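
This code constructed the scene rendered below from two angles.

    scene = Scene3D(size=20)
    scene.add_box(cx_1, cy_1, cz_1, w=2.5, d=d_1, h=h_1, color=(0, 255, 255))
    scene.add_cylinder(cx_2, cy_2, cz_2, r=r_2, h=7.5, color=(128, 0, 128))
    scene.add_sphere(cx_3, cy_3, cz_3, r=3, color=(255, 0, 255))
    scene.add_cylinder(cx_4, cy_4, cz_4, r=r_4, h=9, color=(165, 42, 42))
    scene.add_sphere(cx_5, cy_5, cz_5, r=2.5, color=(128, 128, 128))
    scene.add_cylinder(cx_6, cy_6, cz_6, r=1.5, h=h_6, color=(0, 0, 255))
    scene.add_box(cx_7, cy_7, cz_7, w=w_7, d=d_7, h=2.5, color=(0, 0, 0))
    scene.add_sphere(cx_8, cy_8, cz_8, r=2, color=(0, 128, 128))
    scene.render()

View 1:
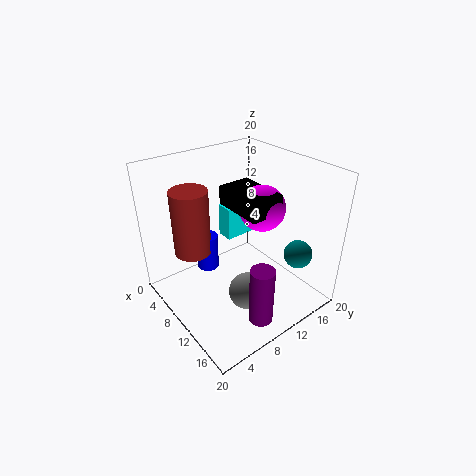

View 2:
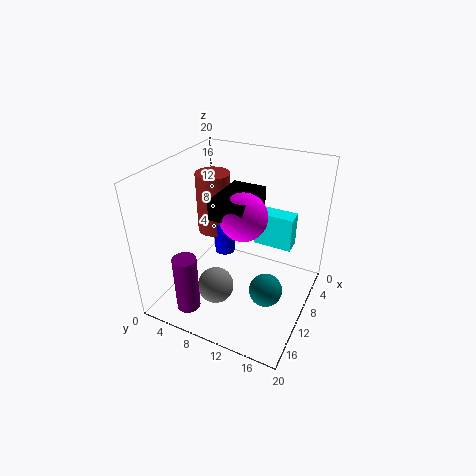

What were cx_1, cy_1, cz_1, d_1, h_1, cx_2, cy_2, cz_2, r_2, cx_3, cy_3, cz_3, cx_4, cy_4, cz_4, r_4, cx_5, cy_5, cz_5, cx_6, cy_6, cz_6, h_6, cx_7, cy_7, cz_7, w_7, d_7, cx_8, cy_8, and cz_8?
cx_1 = 4, cy_1 = 11, cz_1 = 7.5, d_1 = 5.5, h_1 = 5, cx_2 = 18.5, cy_2 = 7, cz_2 = 3.5, r_2 = 1.5, cx_3 = 12.5, cy_3 = 12, cz_3 = 15, cx_4 = 7, cy_4 = 4.5, cz_4 = 8.5, r_4 = 2.5, cx_5 = 14, cy_5 = 8.5, cz_5 = 4, cx_6 = 7.5, cy_6 = 6.5, cz_6 = 5.5, h_6 = 5, cx_7 = 8, cy_7 = 8.5, cz_7 = 15, w_7 = 7, d_7 = 4.5, cx_8 = 15.5, cy_8 = 16.5, cz_8 = 7.5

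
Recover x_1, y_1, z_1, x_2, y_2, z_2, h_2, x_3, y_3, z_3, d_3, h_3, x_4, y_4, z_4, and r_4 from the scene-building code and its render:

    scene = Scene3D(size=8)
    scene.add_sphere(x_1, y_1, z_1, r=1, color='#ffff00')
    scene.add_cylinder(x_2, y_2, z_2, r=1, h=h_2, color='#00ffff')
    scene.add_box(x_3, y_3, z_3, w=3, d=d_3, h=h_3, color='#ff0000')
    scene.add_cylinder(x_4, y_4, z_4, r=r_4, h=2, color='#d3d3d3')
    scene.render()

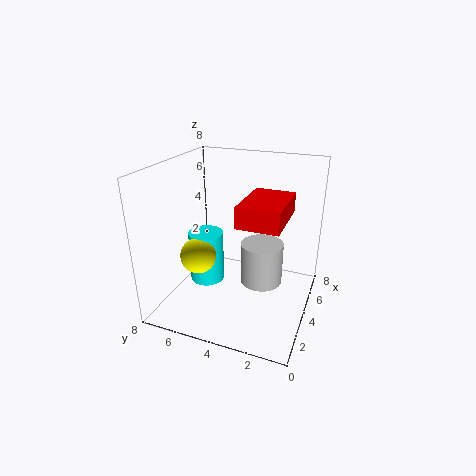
x_1 = 3, y_1 = 6, z_1 = 3, x_2 = 4, y_2 = 6, z_2 = 1, h_2 = 3, x_3 = 1, y_3 = 1, z_3 = 6, d_3 = 2, h_3 = 1, x_4 = 2, y_4 = 2, z_4 = 3, r_4 = 1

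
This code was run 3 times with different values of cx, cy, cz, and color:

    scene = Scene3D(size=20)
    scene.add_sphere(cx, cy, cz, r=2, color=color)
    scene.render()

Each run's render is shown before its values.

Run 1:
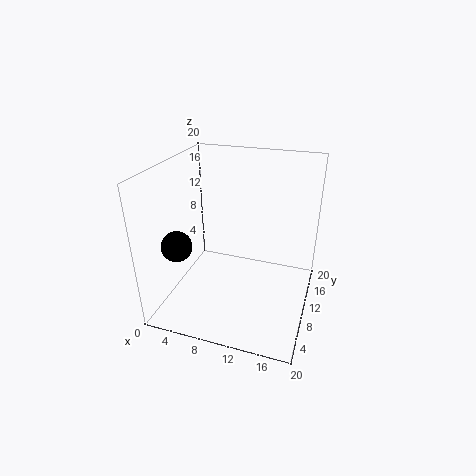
cx = 3.5; cy = 4.5; cz = 10.5; color = 'black'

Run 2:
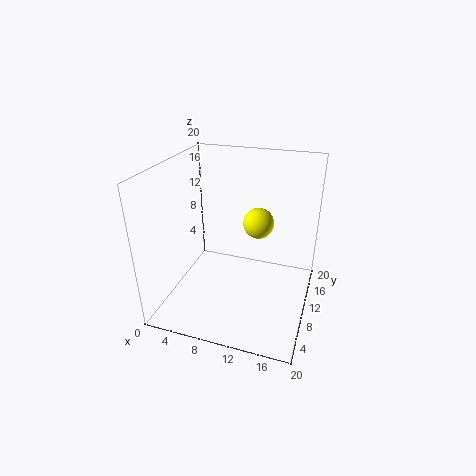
cx = 13; cy = 9.5; cz = 13; color = 'yellow'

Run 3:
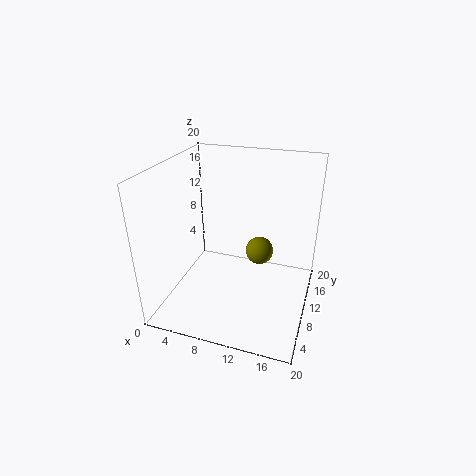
cx = 12.5; cy = 12.5; cz = 7; color = 'olive'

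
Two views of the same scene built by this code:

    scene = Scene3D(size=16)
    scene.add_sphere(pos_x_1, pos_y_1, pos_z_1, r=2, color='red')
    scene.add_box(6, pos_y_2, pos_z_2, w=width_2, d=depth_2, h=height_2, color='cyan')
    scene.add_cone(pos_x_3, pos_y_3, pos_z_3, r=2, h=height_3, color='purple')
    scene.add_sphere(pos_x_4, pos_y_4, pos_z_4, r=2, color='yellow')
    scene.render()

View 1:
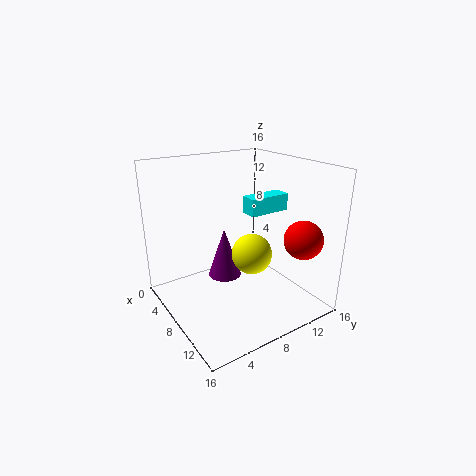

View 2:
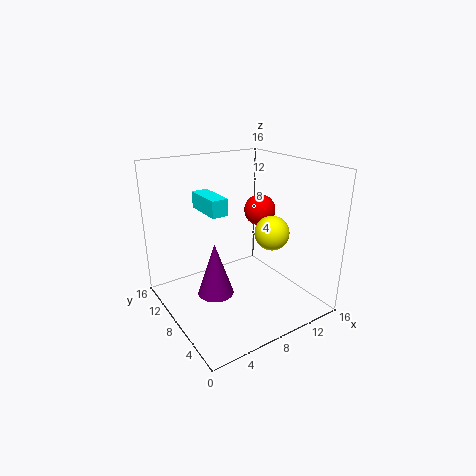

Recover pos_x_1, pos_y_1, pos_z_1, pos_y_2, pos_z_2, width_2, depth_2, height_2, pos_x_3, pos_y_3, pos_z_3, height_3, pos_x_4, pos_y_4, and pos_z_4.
pos_x_1 = 14, pos_y_1 = 12, pos_z_1 = 9, pos_y_2 = 10, pos_z_2 = 10, width_2 = 2, depth_2 = 5, height_2 = 2, pos_x_3 = 5, pos_y_3 = 8, pos_z_3 = 2, height_3 = 6, pos_x_4 = 12, pos_y_4 = 7, pos_z_4 = 8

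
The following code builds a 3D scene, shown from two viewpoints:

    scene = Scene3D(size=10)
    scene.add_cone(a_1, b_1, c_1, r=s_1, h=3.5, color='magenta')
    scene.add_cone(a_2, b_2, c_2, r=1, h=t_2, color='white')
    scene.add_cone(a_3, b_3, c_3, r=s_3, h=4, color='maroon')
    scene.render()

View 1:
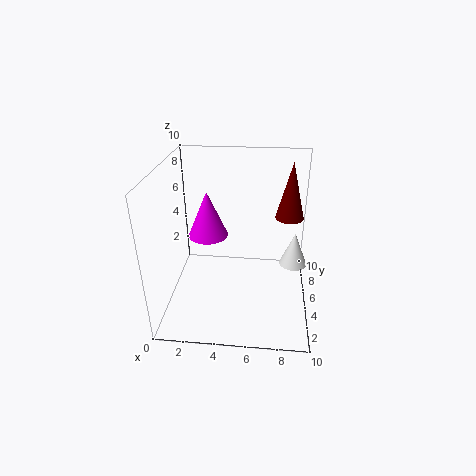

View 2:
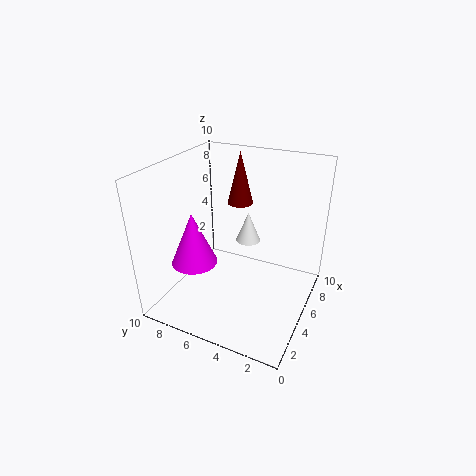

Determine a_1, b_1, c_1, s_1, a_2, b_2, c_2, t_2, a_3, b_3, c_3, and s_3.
a_1 = 2.5; b_1 = 7; c_1 = 4; s_1 = 1.5; a_2 = 9; b_2 = 6; c_2 = 2.5; t_2 = 2.5; a_3 = 8.5; b_3 = 6.5; c_3 = 6; s_3 = 1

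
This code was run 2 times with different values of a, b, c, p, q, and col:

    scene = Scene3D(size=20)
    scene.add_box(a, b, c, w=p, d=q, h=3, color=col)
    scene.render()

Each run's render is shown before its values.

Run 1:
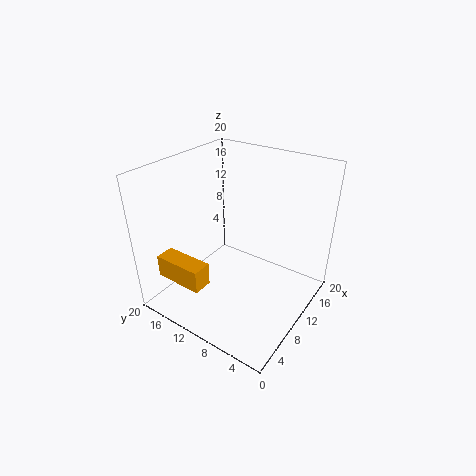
a = 1; b = 10; c = 6.5; p = 2.5; q = 6.5; col = 'orange'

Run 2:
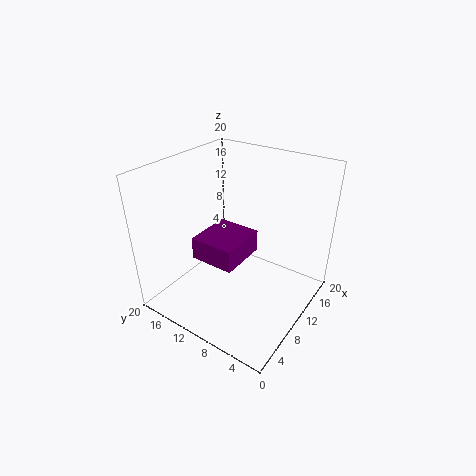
a = 4.5; b = 7.5; c = 8.5; p = 6.5; q = 6; col = 'purple'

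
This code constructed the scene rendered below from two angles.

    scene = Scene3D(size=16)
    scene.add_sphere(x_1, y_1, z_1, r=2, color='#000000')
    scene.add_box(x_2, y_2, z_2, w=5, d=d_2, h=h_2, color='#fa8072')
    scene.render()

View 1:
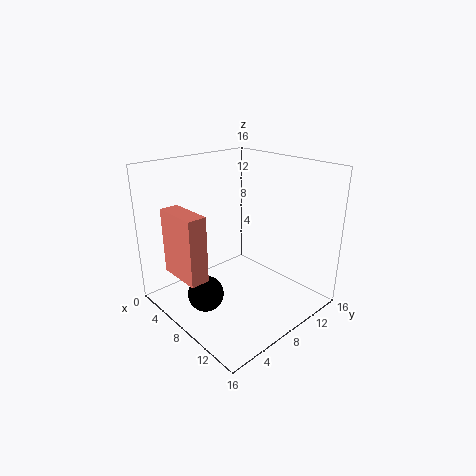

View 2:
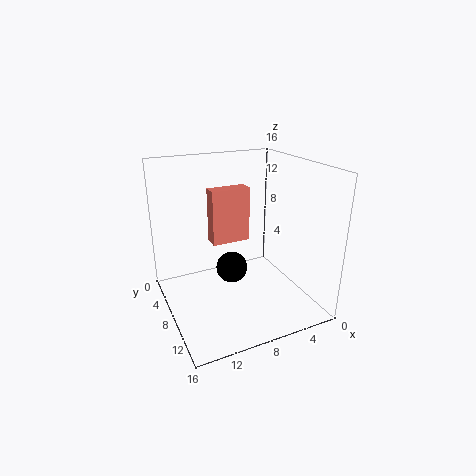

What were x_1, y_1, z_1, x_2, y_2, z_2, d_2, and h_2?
x_1 = 7; y_1 = 4; z_1 = 2; x_2 = 4; y_2 = 1; z_2 = 5; d_2 = 2; h_2 = 7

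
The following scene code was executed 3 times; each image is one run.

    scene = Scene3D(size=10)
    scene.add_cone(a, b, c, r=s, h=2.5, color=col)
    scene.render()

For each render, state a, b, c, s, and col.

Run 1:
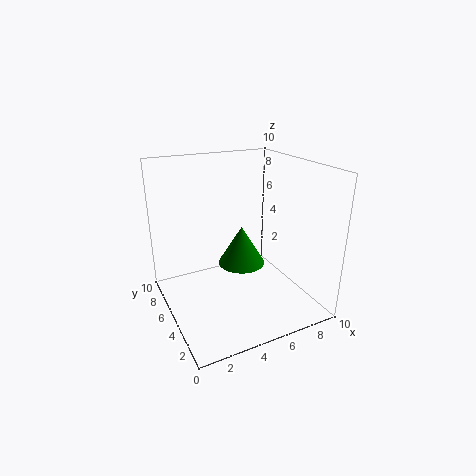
a = 4.5, b = 3.5, c = 4, s = 1.5, col = 'green'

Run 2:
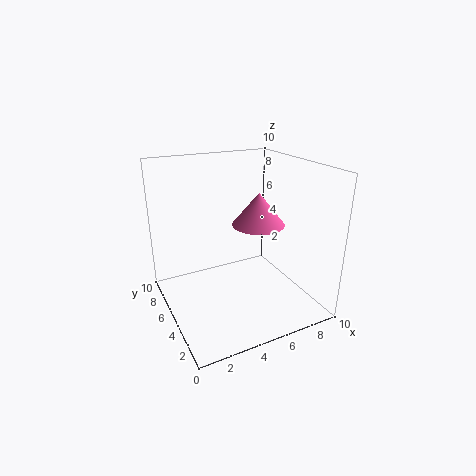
a = 7.5, b = 6.5, c = 5, s = 2, col = 'hotpink'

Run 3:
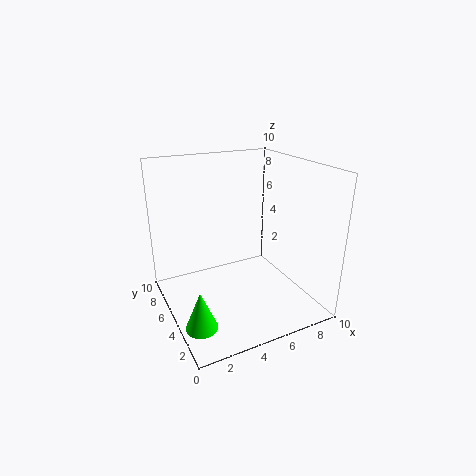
a = 1, b = 2, c = 1, s = 1, col = 'lime'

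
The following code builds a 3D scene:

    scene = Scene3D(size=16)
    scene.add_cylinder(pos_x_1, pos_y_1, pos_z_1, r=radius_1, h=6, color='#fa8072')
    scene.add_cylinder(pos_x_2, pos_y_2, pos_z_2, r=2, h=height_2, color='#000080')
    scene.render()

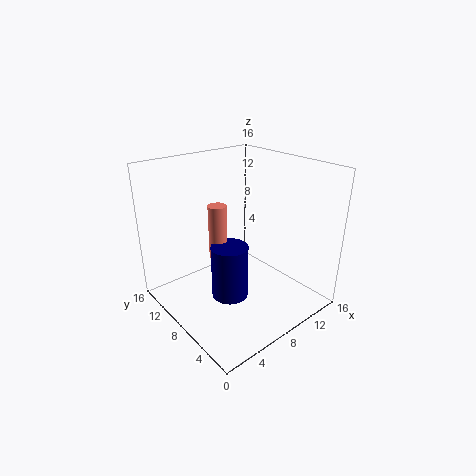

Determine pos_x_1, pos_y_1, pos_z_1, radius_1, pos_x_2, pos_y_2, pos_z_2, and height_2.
pos_x_1 = 6; pos_y_1 = 9; pos_z_1 = 6; radius_1 = 1; pos_x_2 = 6; pos_y_2 = 7; pos_z_2 = 2; height_2 = 6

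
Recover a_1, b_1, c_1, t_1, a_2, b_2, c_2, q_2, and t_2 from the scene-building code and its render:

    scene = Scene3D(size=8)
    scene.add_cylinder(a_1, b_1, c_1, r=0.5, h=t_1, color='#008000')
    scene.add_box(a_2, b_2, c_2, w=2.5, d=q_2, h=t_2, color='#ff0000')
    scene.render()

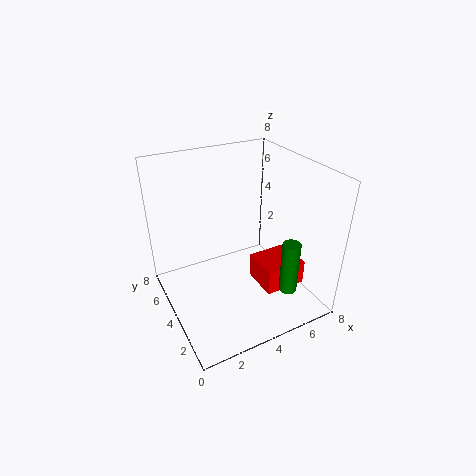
a_1 = 6
b_1 = 1.75
c_1 = 1.25
t_1 = 3
a_2 = 5.25
b_2 = 2.5
c_2 = 0.5
q_2 = 2.25
t_2 = 1.5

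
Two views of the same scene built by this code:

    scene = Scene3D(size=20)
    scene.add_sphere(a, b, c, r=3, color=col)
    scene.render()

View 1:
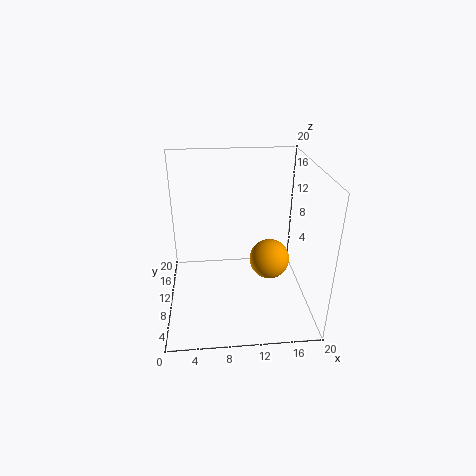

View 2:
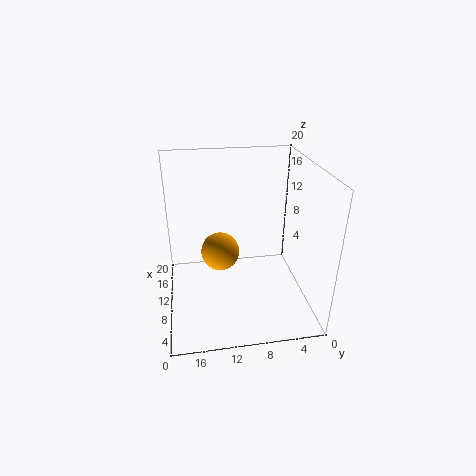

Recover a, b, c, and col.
a = 15
b = 12
c = 5
col = 'orange'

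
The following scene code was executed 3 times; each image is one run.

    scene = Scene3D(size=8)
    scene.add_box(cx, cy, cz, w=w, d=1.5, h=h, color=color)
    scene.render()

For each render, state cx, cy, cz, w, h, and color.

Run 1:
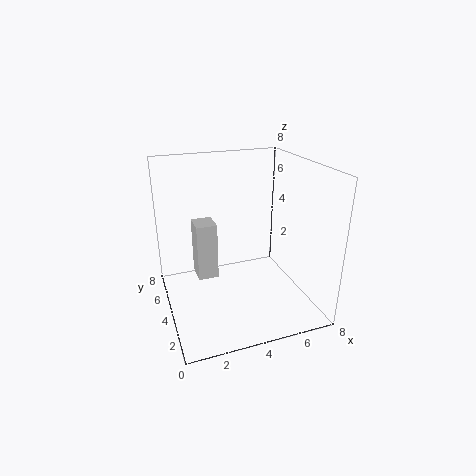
cx = 2; cy = 5.5; cz = 0.75; w = 1.25; h = 3.5; color = 'lightgray'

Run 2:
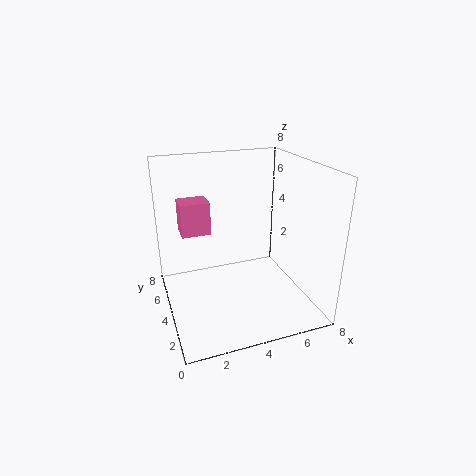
cx = 1.25; cy = 6; cz = 3.5; w = 1.75; h = 2; color = 'hotpink'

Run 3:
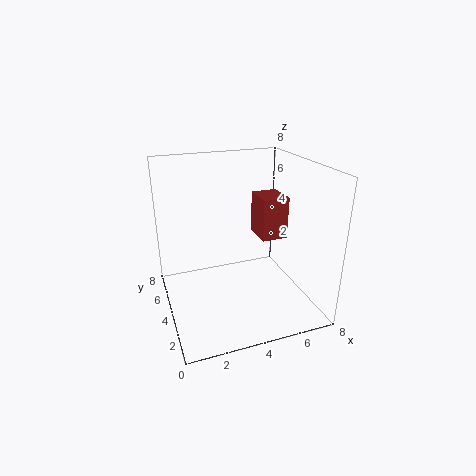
cx = 4.25; cy = 1.25; cz = 5; w = 1.25; h = 2; color = 'brown'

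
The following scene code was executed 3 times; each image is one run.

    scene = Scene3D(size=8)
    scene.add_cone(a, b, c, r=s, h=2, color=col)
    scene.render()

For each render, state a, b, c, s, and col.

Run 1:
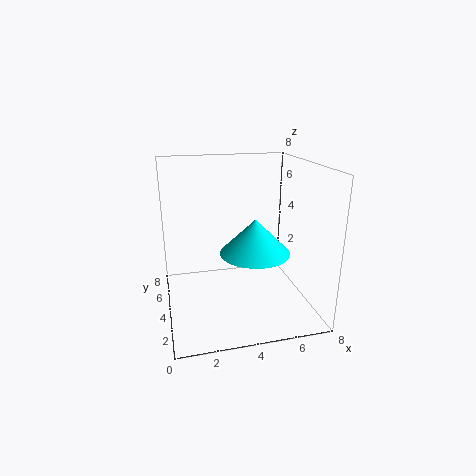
a = 5, b = 4, c = 3, s = 2, col = 'cyan'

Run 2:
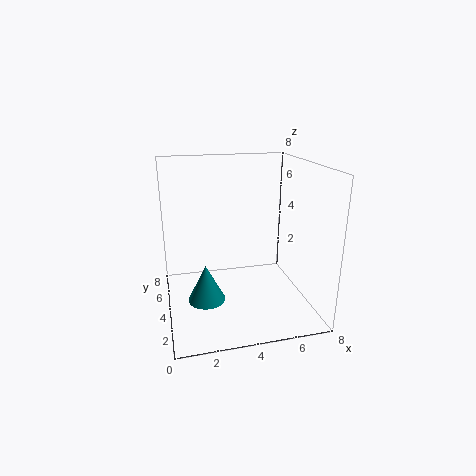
a = 2, b = 3, c = 1, s = 1, col = 'teal'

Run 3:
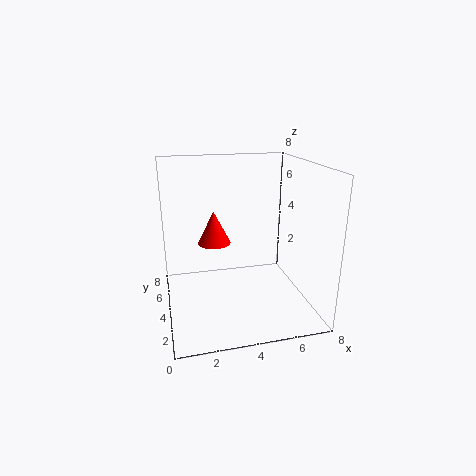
a = 3, b = 6, c = 3, s = 1, col = 'red'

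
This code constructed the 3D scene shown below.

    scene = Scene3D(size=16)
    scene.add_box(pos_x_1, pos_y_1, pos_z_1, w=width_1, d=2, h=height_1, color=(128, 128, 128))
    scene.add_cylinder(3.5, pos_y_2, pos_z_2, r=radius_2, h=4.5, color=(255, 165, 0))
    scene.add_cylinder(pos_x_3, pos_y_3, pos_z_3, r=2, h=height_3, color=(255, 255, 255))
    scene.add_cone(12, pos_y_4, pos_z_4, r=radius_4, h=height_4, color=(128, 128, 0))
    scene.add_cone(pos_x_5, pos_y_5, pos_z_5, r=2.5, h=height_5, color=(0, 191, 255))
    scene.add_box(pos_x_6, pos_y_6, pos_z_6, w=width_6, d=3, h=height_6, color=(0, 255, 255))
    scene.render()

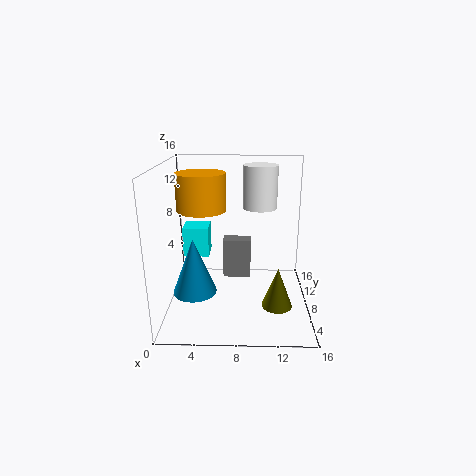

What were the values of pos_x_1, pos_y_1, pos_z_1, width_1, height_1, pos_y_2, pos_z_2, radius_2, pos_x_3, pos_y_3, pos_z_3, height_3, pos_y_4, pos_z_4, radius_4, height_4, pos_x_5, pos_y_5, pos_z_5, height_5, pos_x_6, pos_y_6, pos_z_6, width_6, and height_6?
pos_x_1 = 6, pos_y_1 = 12, pos_z_1 = 1, width_1 = 3.5, height_1 = 5, pos_y_2 = 12, pos_z_2 = 10, radius_2 = 3, pos_x_3 = 10.5, pos_y_3 = 11.5, pos_z_3 = 10.5, height_3 = 5, pos_y_4 = 2.5, pos_z_4 = 3, radius_4 = 1.5, height_4 = 4, pos_x_5 = 3, pos_y_5 = 7.5, pos_z_5 = 1.5, height_5 = 6.5, pos_x_6 = 1.5, pos_y_6 = 9.5, pos_z_6 = 5, width_6 = 3, height_6 = 3.5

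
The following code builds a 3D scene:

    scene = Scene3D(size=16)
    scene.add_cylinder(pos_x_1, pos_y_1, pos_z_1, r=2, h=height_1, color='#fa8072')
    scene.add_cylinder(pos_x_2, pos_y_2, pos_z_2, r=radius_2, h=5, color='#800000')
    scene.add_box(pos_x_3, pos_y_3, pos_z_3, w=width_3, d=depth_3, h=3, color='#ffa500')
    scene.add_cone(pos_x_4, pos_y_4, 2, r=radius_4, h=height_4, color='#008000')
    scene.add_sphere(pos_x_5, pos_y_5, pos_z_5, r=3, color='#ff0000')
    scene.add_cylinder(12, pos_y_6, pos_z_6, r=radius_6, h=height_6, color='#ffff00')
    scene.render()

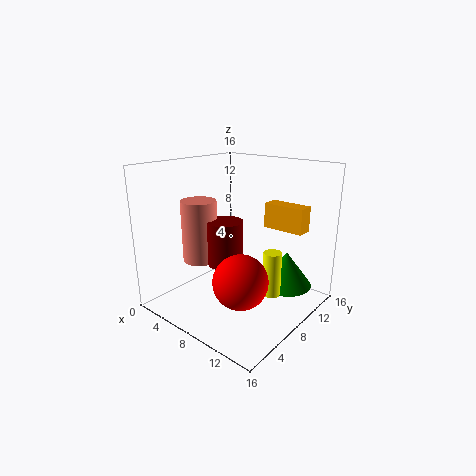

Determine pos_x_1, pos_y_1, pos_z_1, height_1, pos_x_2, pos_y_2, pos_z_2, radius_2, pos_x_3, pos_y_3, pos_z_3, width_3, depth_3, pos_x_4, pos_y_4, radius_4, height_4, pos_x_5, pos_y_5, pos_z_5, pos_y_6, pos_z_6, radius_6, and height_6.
pos_x_1 = 4
pos_y_1 = 6
pos_z_1 = 5
height_1 = 7
pos_x_2 = 7
pos_y_2 = 7
pos_z_2 = 5
radius_2 = 2
pos_x_3 = 8
pos_y_3 = 13
pos_z_3 = 8
width_3 = 5
depth_3 = 2
pos_x_4 = 12
pos_y_4 = 12
radius_4 = 3
height_4 = 4
pos_x_5 = 10
pos_y_5 = 6
pos_z_5 = 4
pos_y_6 = 9
pos_z_6 = 2
radius_6 = 1
height_6 = 5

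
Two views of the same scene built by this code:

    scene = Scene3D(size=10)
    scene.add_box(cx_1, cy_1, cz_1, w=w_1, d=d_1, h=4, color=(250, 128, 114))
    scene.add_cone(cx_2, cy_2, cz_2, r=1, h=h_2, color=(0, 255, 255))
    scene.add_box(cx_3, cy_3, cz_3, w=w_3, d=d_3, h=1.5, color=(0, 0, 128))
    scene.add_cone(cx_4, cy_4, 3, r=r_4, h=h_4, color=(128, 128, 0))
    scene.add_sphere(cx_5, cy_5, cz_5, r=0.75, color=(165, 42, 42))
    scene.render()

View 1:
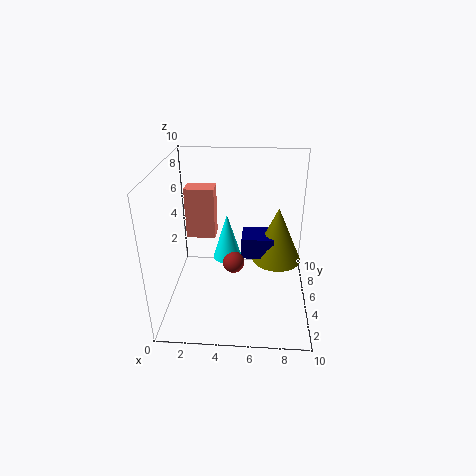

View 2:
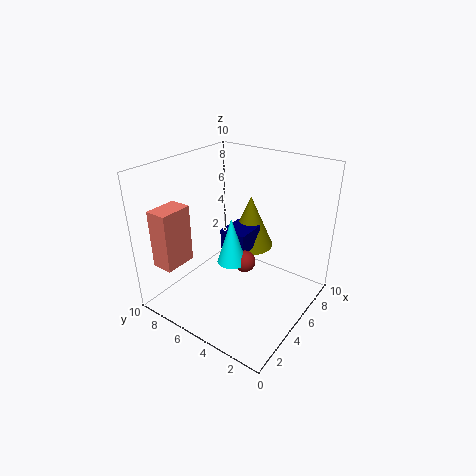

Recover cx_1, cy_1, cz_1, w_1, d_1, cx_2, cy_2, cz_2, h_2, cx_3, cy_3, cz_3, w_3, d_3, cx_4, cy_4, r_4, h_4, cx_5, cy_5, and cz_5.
cx_1 = 0.75
cy_1 = 7.5
cz_1 = 3.5
w_1 = 2.25
d_1 = 1.5
cx_2 = 4.25
cy_2 = 5
cz_2 = 3.5
h_2 = 3.25
cx_3 = 5.25
cy_3 = 4.75
cz_3 = 3.5
w_3 = 2.25
d_3 = 2
cx_4 = 7.75
cy_4 = 5.75
r_4 = 1.75
h_4 = 4
cx_5 = 4.75
cy_5 = 4.25
cz_5 = 3.5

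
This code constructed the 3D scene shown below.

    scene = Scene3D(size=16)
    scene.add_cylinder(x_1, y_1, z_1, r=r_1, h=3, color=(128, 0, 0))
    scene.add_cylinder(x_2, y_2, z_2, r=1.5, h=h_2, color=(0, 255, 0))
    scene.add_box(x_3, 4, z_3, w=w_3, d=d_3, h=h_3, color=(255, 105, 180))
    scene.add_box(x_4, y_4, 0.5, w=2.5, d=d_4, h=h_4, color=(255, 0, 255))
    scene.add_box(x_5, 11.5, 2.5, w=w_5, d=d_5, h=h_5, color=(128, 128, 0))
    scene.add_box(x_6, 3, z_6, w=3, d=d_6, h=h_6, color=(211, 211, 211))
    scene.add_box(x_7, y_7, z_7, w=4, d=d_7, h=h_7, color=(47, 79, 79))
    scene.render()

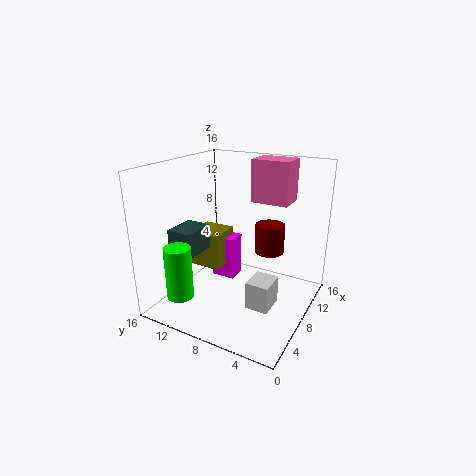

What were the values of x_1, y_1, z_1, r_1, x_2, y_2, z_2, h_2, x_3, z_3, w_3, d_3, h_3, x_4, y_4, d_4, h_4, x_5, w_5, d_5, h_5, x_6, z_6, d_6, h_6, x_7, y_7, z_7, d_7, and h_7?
x_1 = 7.5; y_1 = 4; z_1 = 7.5; r_1 = 1.5; x_2 = 3.5; y_2 = 13; z_2 = 1.5; h_2 = 6; x_3 = 12; z_3 = 11; w_3 = 3.5; d_3 = 4.5; h_3 = 5; x_4 = 11; y_4 = 10.5; d_4 = 3; h_4 = 5.5; x_5 = 9; w_5 = 4; d_5 = 4; h_5 = 4.5; x_6 = 5; z_6 = 1.5; d_6 = 2.5; h_6 = 3; x_7 = 5; y_7 = 12.5; z_7 = 5.5; d_7 = 3; h_7 = 3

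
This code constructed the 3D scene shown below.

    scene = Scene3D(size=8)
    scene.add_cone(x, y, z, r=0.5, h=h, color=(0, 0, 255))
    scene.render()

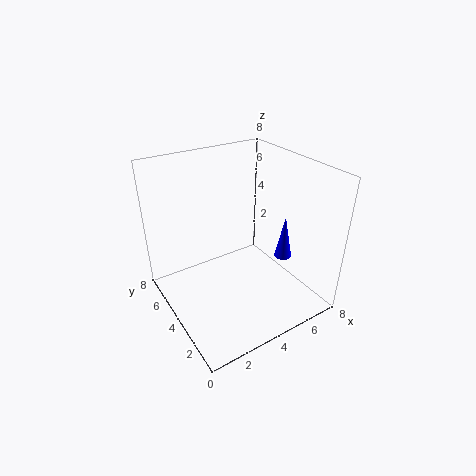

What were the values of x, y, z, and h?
x = 6.5
y = 3
z = 2.5
h = 2.5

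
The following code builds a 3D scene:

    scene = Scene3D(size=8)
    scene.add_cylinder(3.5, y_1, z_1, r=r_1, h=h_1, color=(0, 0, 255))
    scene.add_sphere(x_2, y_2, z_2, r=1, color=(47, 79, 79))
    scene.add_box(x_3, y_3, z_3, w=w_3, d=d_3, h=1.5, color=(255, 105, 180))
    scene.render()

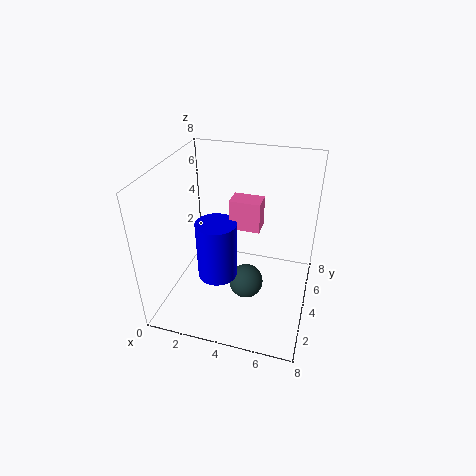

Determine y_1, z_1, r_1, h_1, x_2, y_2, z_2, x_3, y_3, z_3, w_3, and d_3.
y_1 = 2
z_1 = 3
r_1 = 1
h_1 = 3
x_2 = 4.5
y_2 = 4
z_2 = 1
x_3 = 4
y_3 = 2.5
z_3 = 5.5
w_3 = 1.5
d_3 = 1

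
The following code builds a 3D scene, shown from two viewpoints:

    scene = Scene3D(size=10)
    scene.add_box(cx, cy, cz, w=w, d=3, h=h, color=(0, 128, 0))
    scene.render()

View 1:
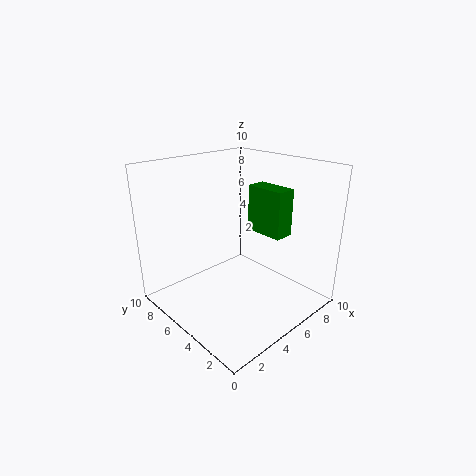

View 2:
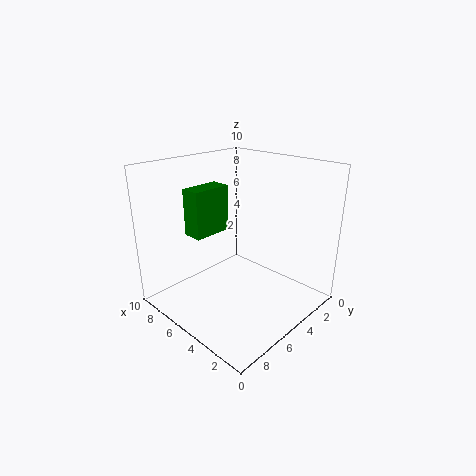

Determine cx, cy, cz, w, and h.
cx = 7.5
cy = 3.5
cz = 4.5
w = 1.5
h = 3.5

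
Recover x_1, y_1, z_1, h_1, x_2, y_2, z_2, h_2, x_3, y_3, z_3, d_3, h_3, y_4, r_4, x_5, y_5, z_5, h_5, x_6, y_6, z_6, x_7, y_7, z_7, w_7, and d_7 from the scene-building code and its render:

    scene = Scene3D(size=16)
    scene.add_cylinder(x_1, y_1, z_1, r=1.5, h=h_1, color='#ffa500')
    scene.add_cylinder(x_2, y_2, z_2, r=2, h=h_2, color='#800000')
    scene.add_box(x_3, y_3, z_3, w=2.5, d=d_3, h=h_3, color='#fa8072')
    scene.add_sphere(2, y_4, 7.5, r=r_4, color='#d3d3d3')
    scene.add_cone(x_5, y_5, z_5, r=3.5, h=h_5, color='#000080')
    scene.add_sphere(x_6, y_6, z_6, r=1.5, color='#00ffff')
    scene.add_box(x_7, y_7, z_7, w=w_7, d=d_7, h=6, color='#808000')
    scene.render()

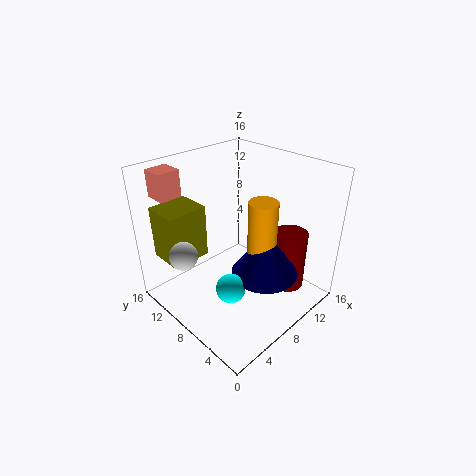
x_1 = 8
y_1 = 4.5
z_1 = 6.5
h_1 = 7
x_2 = 13
y_2 = 4.5
z_2 = 1
h_2 = 7
x_3 = 2
y_3 = 13
z_3 = 12.5
d_3 = 2.5
h_3 = 3
y_4 = 10
r_4 = 1.5
x_5 = 8
y_5 = 4
z_5 = 5.5
h_5 = 5
x_6 = 4
y_6 = 5
z_6 = 5
x_7 = 1.5
y_7 = 11
z_7 = 5.5
w_7 = 4.5
d_7 = 4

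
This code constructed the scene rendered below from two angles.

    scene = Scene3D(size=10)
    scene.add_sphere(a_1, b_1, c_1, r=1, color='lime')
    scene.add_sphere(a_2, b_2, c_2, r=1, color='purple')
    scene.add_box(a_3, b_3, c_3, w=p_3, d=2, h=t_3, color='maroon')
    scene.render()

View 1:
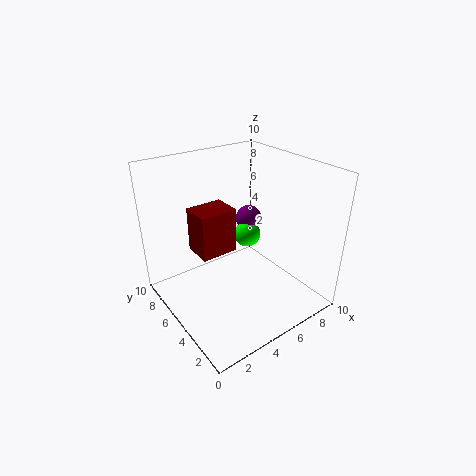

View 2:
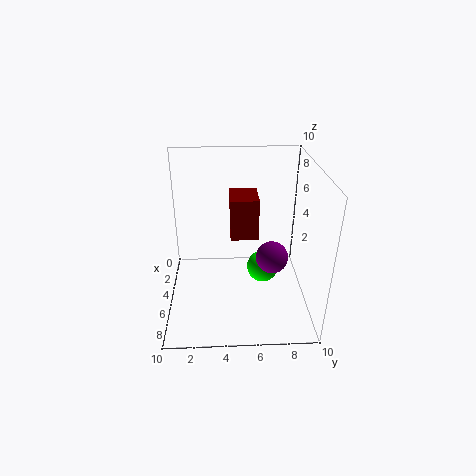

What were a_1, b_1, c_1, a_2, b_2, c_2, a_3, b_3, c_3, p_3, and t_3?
a_1 = 7
b_1 = 6.5
c_1 = 4
a_2 = 7.5
b_2 = 7
c_2 = 5
a_3 = 2
b_3 = 4.5
c_3 = 4.5
p_3 = 2.5
t_3 = 3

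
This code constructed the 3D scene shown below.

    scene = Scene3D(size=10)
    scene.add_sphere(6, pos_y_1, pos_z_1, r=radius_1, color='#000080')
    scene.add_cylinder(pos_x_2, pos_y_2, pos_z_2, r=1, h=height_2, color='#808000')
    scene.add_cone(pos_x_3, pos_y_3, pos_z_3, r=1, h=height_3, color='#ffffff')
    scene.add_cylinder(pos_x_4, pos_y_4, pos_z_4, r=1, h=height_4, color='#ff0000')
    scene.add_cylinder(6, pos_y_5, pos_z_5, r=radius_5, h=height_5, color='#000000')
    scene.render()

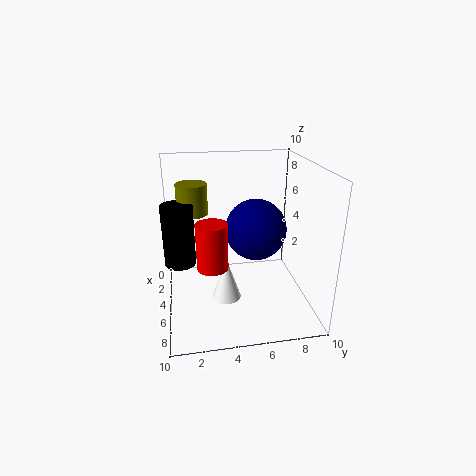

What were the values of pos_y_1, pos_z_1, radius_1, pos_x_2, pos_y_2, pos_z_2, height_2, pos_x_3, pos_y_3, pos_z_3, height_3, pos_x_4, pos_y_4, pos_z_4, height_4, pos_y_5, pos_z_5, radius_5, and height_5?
pos_y_1 = 6, pos_z_1 = 6, radius_1 = 2, pos_x_2 = 5, pos_y_2 = 2, pos_z_2 = 7, height_2 = 2, pos_x_3 = 6, pos_y_3 = 4, pos_z_3 = 1, height_3 = 3, pos_x_4 = 7, pos_y_4 = 3, pos_z_4 = 4, height_4 = 3, pos_y_5 = 1, pos_z_5 = 4, radius_5 = 1, height_5 = 4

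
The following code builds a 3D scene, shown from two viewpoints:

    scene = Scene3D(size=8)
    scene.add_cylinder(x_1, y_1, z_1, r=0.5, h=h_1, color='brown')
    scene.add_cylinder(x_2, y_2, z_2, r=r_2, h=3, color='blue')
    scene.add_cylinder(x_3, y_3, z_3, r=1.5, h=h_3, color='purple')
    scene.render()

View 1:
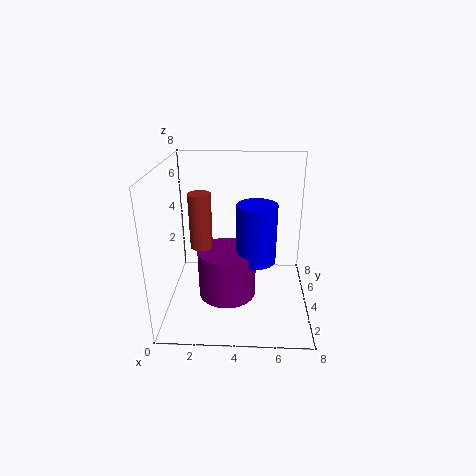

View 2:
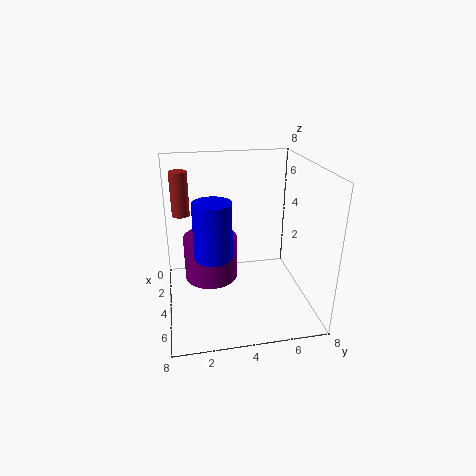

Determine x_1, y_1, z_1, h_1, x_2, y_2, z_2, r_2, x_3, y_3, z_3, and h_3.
x_1 = 2.5, y_1 = 1, z_1 = 5, h_1 = 2.5, x_2 = 5, y_2 = 2.5, z_2 = 3.5, r_2 = 1, x_3 = 3.5, y_3 = 2.5, z_3 = 1.5, h_3 = 2.5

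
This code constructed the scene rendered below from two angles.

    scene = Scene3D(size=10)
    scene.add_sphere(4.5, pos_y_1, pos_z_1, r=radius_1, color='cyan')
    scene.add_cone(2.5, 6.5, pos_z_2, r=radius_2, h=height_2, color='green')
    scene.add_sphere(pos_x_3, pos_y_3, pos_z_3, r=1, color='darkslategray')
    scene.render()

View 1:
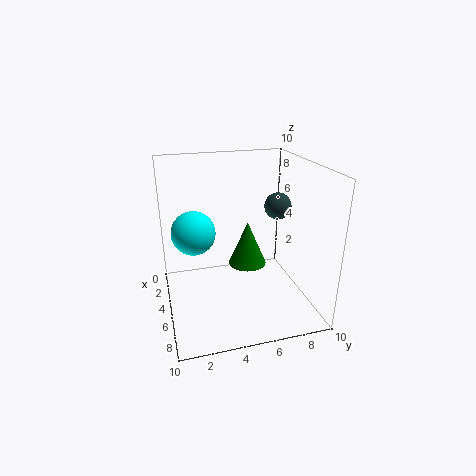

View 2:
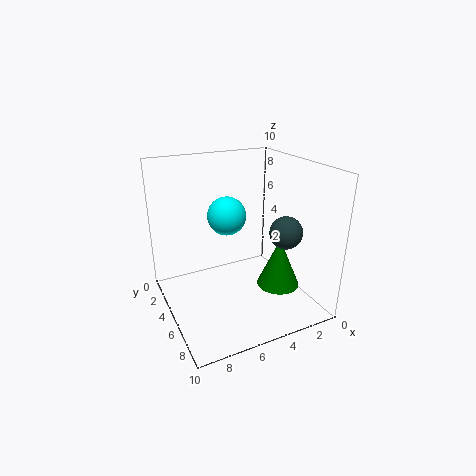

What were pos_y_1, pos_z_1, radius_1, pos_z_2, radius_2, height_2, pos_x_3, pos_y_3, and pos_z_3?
pos_y_1 = 2; pos_z_1 = 5.5; radius_1 = 1.5; pos_z_2 = 1.5; radius_2 = 1.5; height_2 = 3.5; pos_x_3 = 3.5; pos_y_3 = 8.5; pos_z_3 = 6.5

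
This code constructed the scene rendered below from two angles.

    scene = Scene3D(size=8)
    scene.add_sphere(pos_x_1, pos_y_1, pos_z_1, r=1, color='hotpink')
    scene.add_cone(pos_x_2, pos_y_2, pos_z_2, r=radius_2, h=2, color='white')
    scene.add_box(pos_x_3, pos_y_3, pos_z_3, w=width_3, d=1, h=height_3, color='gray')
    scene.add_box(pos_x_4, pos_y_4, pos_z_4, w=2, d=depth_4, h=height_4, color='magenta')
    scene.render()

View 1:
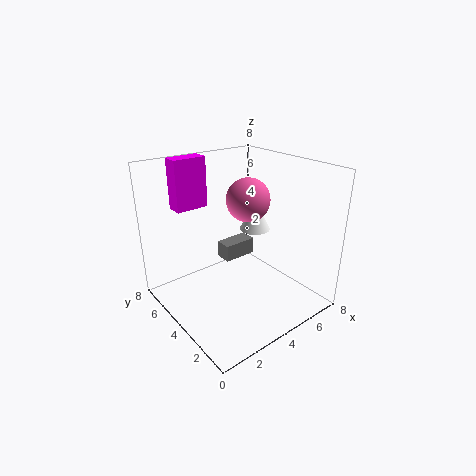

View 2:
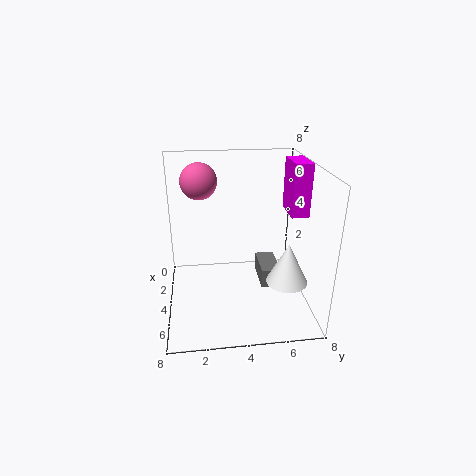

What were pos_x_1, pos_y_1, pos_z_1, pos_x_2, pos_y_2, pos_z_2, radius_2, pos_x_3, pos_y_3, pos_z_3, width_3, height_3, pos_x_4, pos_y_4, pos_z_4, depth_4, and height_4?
pos_x_1 = 3
pos_y_1 = 2
pos_z_1 = 7
pos_x_2 = 7
pos_y_2 = 6
pos_z_2 = 3
radius_2 = 1
pos_x_3 = 4
pos_y_3 = 5
pos_z_3 = 2
width_3 = 2
height_3 = 1
pos_x_4 = 2
pos_y_4 = 7
pos_z_4 = 5
depth_4 = 1
height_4 = 3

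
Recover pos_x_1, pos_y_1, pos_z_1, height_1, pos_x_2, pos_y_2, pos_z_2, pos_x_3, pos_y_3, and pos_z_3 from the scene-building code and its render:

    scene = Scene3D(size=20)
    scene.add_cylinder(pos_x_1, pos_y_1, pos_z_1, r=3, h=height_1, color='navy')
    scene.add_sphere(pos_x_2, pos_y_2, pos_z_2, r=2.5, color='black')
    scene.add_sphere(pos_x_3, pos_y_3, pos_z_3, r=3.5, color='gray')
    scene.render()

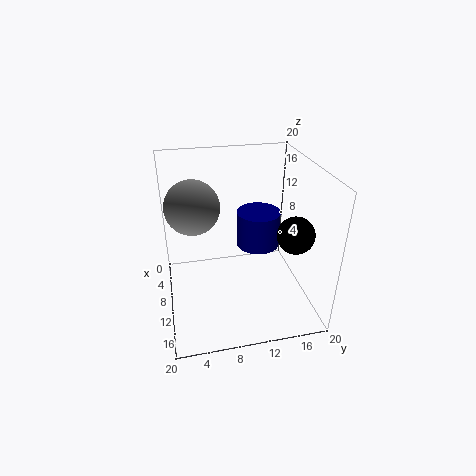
pos_x_1 = 9.5
pos_y_1 = 13
pos_z_1 = 8.5
height_1 = 5
pos_x_2 = 13.5
pos_y_2 = 17
pos_z_2 = 11.5
pos_x_3 = 10.5
pos_y_3 = 4
pos_z_3 = 15.5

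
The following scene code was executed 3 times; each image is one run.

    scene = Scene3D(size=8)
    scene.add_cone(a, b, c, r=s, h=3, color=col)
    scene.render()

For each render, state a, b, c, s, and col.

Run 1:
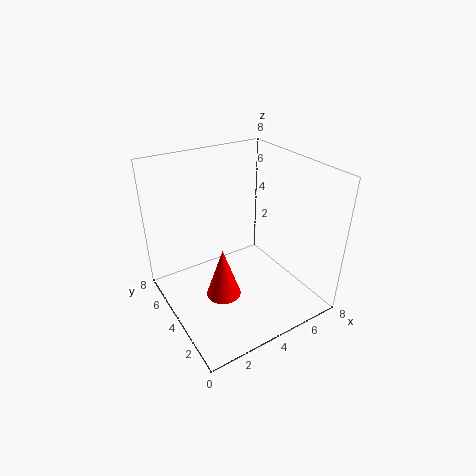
a = 3
b = 4
c = 0.5
s = 1
col = 'red'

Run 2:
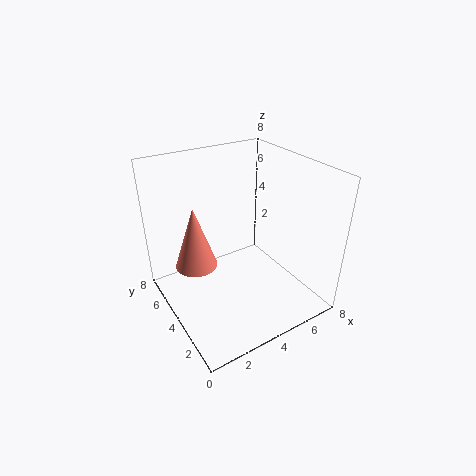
a = 1
b = 3
c = 4
s = 1
col = 'salmon'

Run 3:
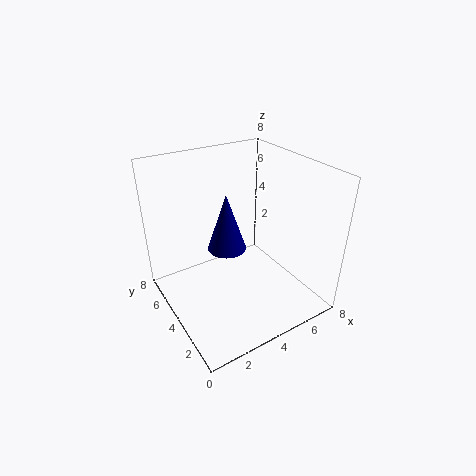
a = 3
b = 3.5
c = 4
s = 1
col = 'navy'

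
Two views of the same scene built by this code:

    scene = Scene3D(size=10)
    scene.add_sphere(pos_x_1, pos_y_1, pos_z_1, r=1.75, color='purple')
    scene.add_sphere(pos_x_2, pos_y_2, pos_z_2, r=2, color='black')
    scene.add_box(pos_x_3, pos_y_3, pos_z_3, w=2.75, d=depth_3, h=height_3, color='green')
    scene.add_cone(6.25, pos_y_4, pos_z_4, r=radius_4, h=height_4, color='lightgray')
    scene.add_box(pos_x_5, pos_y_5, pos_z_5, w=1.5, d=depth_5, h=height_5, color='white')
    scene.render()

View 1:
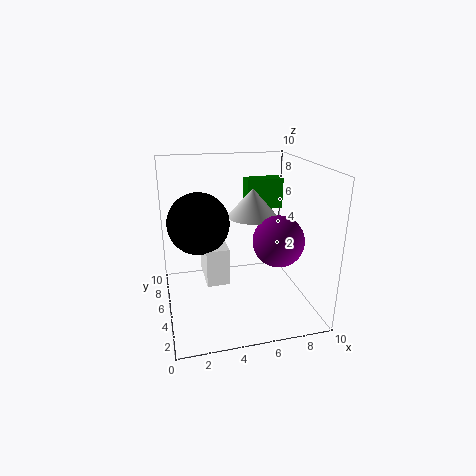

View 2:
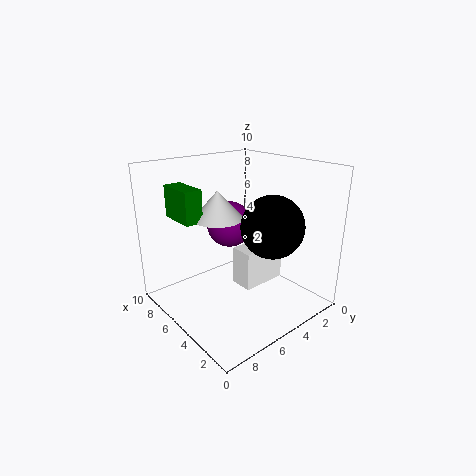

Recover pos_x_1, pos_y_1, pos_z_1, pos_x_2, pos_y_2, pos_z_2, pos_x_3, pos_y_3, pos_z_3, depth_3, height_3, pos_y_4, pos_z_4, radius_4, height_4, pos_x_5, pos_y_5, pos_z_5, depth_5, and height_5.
pos_x_1 = 7.5
pos_y_1 = 3.75
pos_z_1 = 5
pos_x_2 = 2.25
pos_y_2 = 4.5
pos_z_2 = 6.5
pos_x_3 = 6.25
pos_y_3 = 7
pos_z_3 = 6.25
depth_3 = 1.25
height_3 = 2.25
pos_y_4 = 5.75
pos_z_4 = 6.25
radius_4 = 1.75
height_4 = 2
pos_x_5 = 2.5
pos_y_5 = 3.25
pos_z_5 = 2.5
depth_5 = 3
height_5 = 2.5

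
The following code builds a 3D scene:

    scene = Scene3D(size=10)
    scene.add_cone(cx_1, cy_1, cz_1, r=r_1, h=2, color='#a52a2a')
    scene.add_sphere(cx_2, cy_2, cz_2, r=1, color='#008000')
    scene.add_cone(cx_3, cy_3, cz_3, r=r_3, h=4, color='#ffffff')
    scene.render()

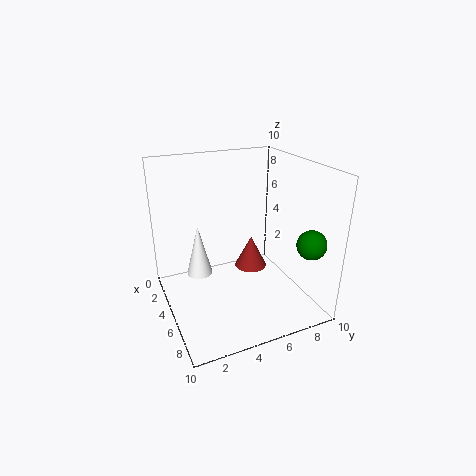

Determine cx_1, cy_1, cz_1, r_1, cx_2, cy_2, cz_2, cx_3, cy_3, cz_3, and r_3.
cx_1 = 7, cy_1 = 5, cz_1 = 4, r_1 = 1, cx_2 = 8, cy_2 = 9, cz_2 = 5, cx_3 = 2, cy_3 = 3, cz_3 = 1, r_3 = 1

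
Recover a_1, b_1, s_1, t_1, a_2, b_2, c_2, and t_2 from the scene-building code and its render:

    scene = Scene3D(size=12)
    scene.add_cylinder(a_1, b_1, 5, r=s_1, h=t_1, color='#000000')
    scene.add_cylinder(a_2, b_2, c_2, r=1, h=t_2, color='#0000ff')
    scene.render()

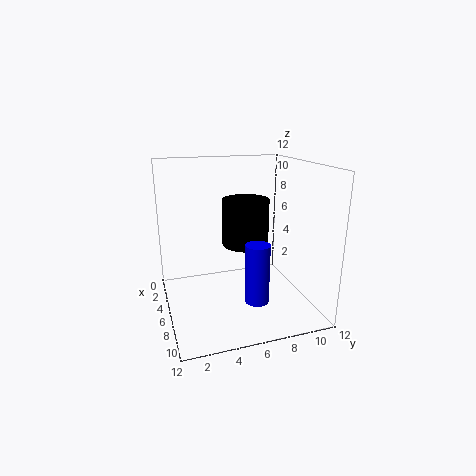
a_1 = 5, b_1 = 7, s_1 = 2, t_1 = 4, a_2 = 8, b_2 = 7, c_2 = 1, t_2 = 5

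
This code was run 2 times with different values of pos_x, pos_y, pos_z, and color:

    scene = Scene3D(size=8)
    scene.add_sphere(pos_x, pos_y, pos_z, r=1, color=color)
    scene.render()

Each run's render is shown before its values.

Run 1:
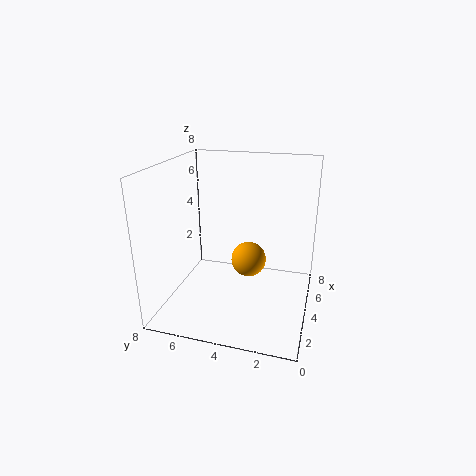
pos_x = 4.5; pos_y = 3.5; pos_z = 2.5; color = 'orange'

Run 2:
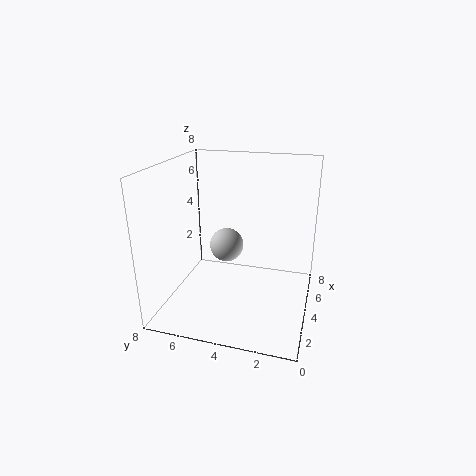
pos_x = 5; pos_y = 5; pos_z = 3; color = 'lightgray'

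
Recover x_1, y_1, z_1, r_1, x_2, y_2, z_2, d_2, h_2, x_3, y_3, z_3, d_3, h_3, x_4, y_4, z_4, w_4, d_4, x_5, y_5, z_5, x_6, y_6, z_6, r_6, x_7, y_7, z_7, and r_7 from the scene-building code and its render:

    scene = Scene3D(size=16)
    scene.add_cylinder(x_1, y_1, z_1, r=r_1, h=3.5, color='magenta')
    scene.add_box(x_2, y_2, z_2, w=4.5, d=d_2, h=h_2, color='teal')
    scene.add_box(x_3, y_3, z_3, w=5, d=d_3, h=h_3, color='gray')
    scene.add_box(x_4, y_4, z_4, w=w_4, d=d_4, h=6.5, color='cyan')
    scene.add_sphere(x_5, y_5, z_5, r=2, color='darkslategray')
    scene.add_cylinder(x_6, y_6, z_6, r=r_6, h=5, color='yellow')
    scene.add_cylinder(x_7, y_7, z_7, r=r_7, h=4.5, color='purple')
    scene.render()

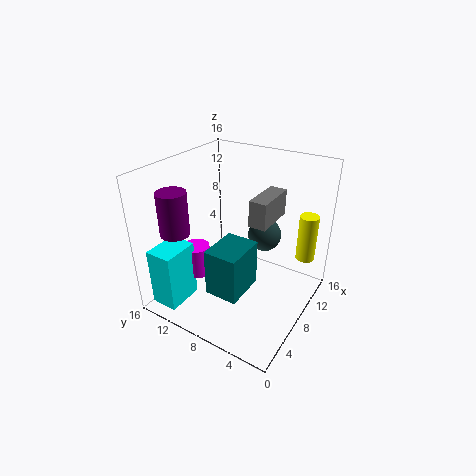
x_1 = 5.5, y_1 = 12, z_1 = 3.5, r_1 = 1.5, x_2 = 2.5, y_2 = 5, z_2 = 4, d_2 = 3.5, h_2 = 5, x_3 = 8.5, y_3 = 5, z_3 = 9.5, d_3 = 2, h_3 = 3, x_4 = 0.5, y_4 = 11.5, z_4 = 1.5, w_4 = 4, d_4 = 3, x_5 = 12.5, y_5 = 7, z_5 = 6.5, x_6 = 10.5, y_6 = 1, z_6 = 6.5, r_6 = 1, x_7 = 2.5, y_7 = 12, z_7 = 10, r_7 = 1.5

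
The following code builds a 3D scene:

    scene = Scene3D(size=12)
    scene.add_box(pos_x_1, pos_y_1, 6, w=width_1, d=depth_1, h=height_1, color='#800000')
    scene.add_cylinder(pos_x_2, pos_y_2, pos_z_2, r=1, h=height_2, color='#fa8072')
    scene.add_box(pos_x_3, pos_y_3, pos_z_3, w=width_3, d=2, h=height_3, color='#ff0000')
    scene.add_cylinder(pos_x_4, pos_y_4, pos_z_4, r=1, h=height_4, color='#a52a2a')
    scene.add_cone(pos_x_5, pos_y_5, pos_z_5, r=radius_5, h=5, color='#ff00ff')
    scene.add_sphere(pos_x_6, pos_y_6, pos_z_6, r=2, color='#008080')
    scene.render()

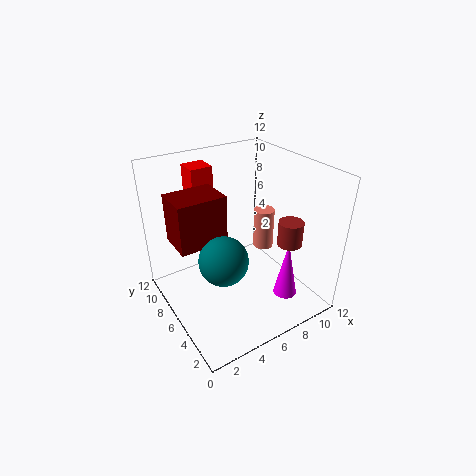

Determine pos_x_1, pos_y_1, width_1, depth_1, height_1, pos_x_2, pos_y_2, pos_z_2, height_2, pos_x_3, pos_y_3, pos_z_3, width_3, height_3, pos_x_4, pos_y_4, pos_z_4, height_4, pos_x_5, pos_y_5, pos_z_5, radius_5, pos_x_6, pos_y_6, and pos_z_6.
pos_x_1 = 1, pos_y_1 = 6, width_1 = 4, depth_1 = 3, height_1 = 4, pos_x_2 = 11, pos_y_2 = 9, pos_z_2 = 2, height_2 = 4, pos_x_3 = 4, pos_y_3 = 10, pos_z_3 = 6, width_3 = 2, height_3 = 5, pos_x_4 = 9, pos_y_4 = 3, pos_z_4 = 6, height_4 = 2, pos_x_5 = 9, pos_y_5 = 3, pos_z_5 = 1, radius_5 = 1, pos_x_6 = 4, pos_y_6 = 5, pos_z_6 = 5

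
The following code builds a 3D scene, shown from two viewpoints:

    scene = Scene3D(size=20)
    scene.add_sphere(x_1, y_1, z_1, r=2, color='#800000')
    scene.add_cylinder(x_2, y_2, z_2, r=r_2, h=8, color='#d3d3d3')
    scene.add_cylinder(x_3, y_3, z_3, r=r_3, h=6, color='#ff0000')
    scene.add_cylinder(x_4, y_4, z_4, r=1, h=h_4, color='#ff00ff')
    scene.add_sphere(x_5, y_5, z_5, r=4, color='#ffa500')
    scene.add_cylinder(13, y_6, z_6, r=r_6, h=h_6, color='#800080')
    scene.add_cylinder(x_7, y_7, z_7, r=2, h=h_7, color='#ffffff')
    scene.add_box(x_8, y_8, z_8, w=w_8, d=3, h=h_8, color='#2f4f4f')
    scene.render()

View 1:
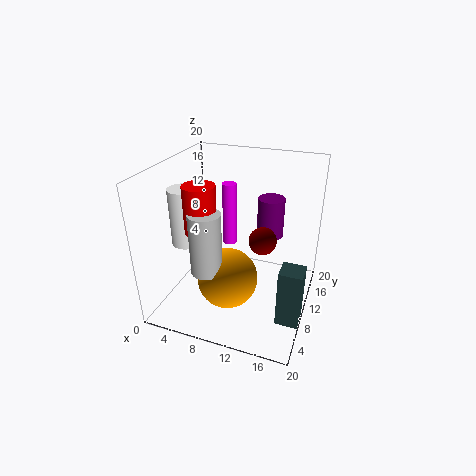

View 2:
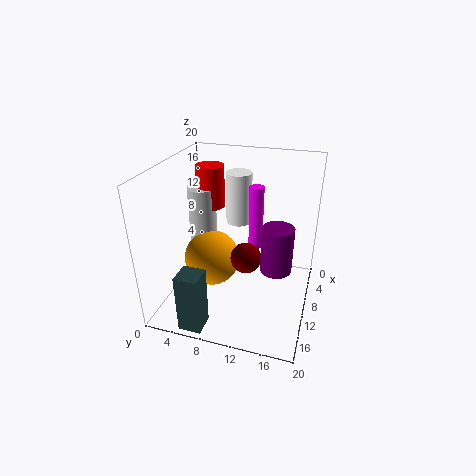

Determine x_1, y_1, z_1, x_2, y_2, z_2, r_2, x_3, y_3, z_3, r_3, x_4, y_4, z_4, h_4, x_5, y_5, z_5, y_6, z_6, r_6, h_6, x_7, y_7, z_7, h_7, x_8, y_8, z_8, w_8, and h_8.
x_1 = 13
y_1 = 12
z_1 = 9
x_2 = 8
y_2 = 4
z_2 = 8
r_2 = 2
x_3 = 7
y_3 = 5
z_3 = 13
r_3 = 2
x_4 = 8
y_4 = 12
z_4 = 8
h_4 = 9
x_5 = 10
y_5 = 6
z_5 = 6
y_6 = 16
z_6 = 8
r_6 = 2
h_6 = 6
x_7 = 3
y_7 = 8
z_7 = 9
h_7 = 8
x_8 = 17
y_8 = 5
z_8 = 1
w_8 = 3
h_8 = 8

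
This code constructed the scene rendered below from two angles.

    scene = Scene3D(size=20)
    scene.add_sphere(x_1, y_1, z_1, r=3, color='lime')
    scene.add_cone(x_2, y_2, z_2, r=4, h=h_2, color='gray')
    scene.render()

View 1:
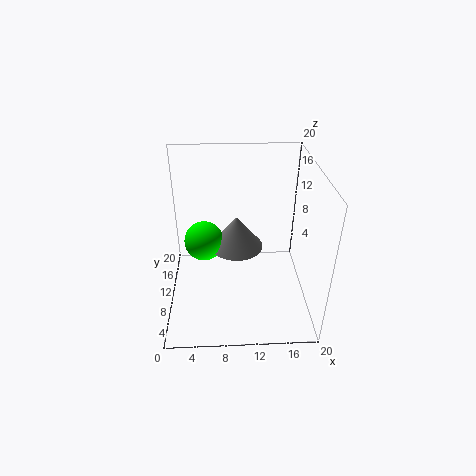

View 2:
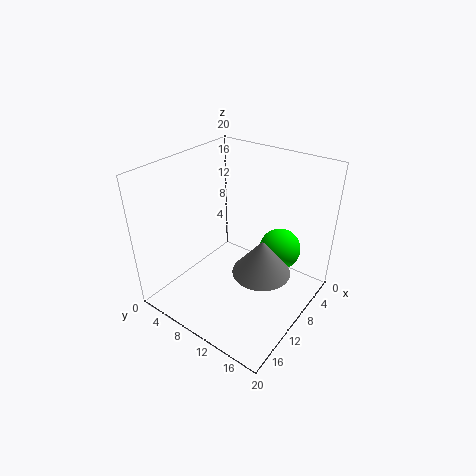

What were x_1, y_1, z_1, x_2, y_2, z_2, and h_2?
x_1 = 5, y_1 = 14, z_1 = 7, x_2 = 10, y_2 = 14, z_2 = 6, h_2 = 5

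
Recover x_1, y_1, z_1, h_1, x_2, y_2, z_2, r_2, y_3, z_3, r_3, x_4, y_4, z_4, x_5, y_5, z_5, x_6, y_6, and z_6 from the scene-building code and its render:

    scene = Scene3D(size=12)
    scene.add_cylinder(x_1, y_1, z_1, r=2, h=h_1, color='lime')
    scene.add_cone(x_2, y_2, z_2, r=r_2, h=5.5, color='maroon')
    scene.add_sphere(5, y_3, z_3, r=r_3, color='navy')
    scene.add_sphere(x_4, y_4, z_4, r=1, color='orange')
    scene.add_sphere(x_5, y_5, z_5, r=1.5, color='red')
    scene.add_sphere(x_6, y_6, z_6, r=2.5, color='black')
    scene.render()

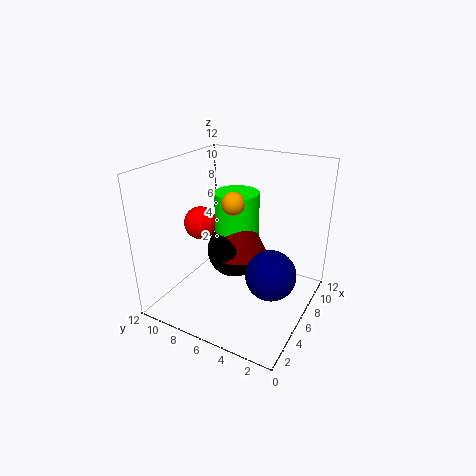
x_1 = 8.5, y_1 = 7.5, z_1 = 5, h_1 = 4, x_2 = 8, y_2 = 7, z_2 = 3.5, r_2 = 2.5, y_3 = 2.5, z_3 = 4, r_3 = 2, x_4 = 7, y_4 = 7, z_4 = 8.5, x_5 = 7, y_5 = 10.5, z_5 = 6, x_6 = 8, y_6 = 7.5, z_6 = 3.5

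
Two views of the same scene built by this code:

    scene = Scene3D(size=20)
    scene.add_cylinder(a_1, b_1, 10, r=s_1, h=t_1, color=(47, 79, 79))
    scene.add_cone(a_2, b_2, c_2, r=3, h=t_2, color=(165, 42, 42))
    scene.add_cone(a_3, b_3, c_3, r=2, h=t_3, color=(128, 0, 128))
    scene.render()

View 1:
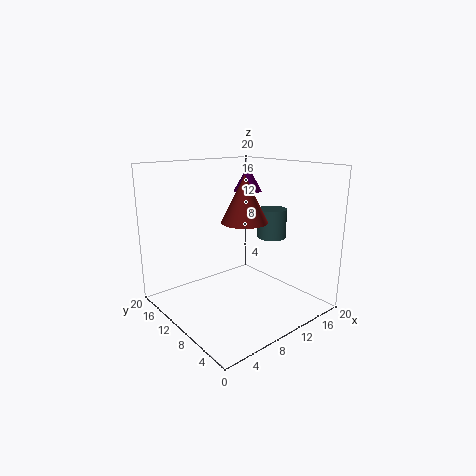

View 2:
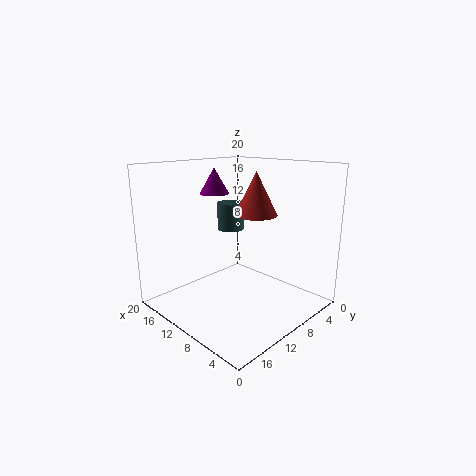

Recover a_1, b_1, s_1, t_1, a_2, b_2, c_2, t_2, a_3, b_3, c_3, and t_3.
a_1 = 14
b_1 = 7.5
s_1 = 2
t_1 = 4
a_2 = 9
b_2 = 7.5
c_2 = 13
t_2 = 6
a_3 = 13
b_3 = 11.5
c_3 = 16
t_3 = 3.5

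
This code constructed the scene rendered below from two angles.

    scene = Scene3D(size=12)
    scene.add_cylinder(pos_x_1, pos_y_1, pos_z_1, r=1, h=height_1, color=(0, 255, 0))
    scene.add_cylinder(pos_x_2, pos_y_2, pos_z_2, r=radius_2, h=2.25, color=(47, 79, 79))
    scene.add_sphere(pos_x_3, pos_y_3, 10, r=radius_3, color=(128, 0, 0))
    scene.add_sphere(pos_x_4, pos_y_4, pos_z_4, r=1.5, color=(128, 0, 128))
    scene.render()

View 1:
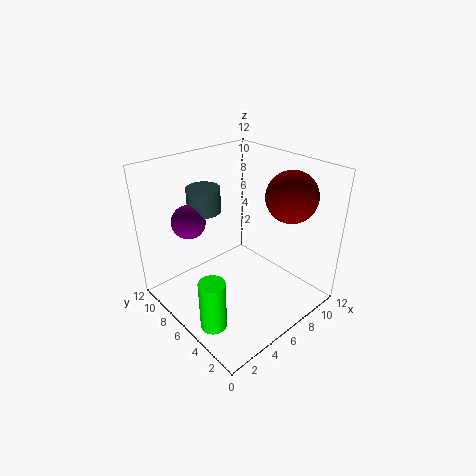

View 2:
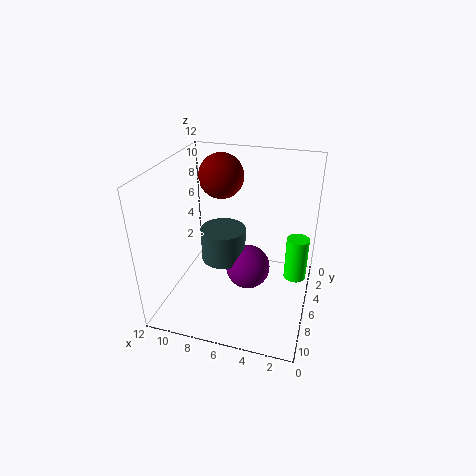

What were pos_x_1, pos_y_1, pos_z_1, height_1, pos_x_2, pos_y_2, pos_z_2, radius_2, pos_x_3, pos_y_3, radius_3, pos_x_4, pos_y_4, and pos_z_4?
pos_x_1 = 1.25; pos_y_1 = 3.5; pos_z_1 = 1.25; height_1 = 4; pos_x_2 = 5.75; pos_y_2 = 10.25; pos_z_2 = 7; radius_2 = 1.5; pos_x_3 = 8.5; pos_y_3 = 2.75; radius_3 = 2; pos_x_4 = 4; pos_y_4 = 10.25; pos_z_4 = 6.5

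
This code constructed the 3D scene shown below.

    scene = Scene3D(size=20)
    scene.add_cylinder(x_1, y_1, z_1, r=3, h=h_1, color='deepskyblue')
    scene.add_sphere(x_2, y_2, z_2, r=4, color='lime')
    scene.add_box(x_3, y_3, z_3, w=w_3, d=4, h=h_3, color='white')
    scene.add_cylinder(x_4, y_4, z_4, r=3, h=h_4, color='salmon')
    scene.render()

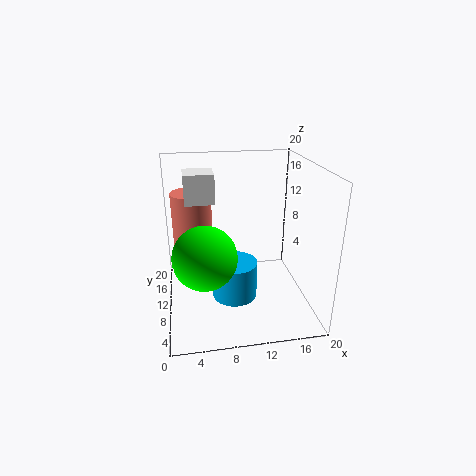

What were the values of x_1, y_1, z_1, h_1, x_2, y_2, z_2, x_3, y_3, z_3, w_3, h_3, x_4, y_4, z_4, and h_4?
x_1 = 9; y_1 = 7; z_1 = 3; h_1 = 5; x_2 = 5; y_2 = 5; z_2 = 10; x_3 = 3; y_3 = 10; z_3 = 15; w_3 = 4; h_3 = 4; x_4 = 4; y_4 = 16; z_4 = 6; h_4 = 9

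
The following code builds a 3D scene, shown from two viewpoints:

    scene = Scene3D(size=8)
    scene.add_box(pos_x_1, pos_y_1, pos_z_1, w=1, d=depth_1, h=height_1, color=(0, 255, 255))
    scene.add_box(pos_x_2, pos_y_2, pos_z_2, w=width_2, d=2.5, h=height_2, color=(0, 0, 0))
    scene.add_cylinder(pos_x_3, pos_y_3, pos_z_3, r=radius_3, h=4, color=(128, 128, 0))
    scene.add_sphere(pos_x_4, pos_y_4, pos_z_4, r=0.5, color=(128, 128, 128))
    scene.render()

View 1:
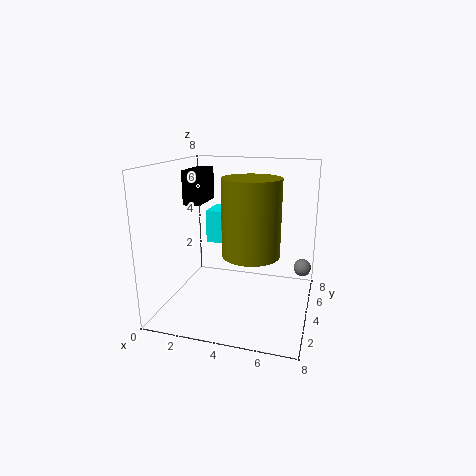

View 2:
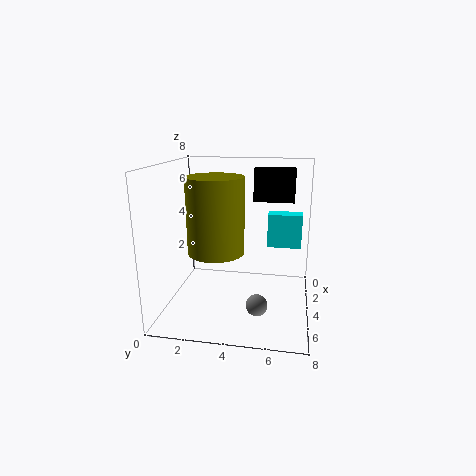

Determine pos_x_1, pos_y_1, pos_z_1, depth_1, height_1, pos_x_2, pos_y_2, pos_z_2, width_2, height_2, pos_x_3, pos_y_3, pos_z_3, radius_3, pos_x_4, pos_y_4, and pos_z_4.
pos_x_1 = 1.5; pos_y_1 = 5.5; pos_z_1 = 3; depth_1 = 2; height_1 = 2; pos_x_2 = 0.5; pos_y_2 = 4.5; pos_z_2 = 5.5; width_2 = 1; height_2 = 2; pos_x_3 = 5; pos_y_3 = 3; pos_z_3 = 3.5; radius_3 = 1.5; pos_x_4 = 7.5; pos_y_4 = 5.5; pos_z_4 = 2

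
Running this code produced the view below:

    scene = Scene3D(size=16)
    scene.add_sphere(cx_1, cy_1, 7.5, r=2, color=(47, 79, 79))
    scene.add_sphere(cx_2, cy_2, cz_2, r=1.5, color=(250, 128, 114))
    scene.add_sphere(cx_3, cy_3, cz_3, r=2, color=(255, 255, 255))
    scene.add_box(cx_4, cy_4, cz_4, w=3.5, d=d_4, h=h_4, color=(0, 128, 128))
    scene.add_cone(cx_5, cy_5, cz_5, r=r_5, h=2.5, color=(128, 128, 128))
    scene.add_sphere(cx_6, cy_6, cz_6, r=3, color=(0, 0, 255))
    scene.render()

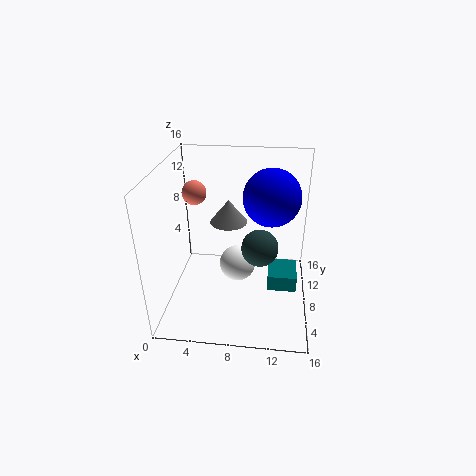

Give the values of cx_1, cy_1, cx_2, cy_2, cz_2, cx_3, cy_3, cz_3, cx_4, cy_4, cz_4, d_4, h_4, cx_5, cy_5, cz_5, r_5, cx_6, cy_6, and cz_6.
cx_1 = 10.5, cy_1 = 7, cx_2 = 2, cy_2 = 13, cz_2 = 11, cx_3 = 8, cy_3 = 7.5, cz_3 = 5, cx_4 = 11.5, cy_4 = 8.5, cz_4 = 0.5, d_4 = 4, h_4 = 2, cx_5 = 7, cy_5 = 8, cz_5 = 10, r_5 = 2, cx_6 = 11.5, cy_6 = 8, cz_6 = 13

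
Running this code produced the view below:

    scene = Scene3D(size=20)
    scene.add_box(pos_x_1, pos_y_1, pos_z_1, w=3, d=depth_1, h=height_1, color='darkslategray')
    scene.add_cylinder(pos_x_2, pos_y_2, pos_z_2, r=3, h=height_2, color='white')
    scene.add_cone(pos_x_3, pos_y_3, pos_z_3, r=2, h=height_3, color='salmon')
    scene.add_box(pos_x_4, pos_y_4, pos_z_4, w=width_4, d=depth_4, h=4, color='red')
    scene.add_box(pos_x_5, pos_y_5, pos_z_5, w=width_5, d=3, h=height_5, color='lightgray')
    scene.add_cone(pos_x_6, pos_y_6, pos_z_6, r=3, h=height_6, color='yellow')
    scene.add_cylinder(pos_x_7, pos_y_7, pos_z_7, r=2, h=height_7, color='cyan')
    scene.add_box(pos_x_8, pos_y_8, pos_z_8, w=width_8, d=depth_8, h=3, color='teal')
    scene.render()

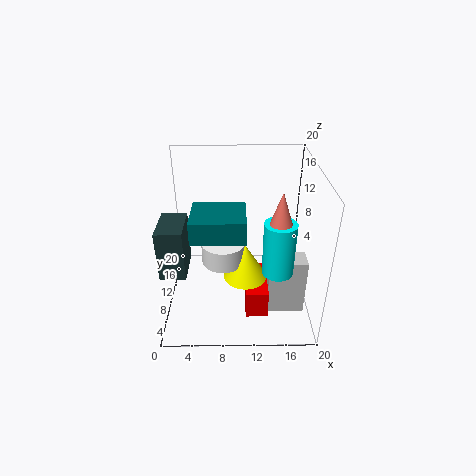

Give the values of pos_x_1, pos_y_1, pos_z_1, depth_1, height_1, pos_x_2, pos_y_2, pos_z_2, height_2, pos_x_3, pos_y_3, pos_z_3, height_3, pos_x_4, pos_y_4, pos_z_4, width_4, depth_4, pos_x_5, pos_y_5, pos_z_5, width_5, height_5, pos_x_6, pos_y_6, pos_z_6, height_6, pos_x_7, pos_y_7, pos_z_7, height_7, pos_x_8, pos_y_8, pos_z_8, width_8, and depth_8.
pos_x_1 = 1; pos_y_1 = 1; pos_z_1 = 10; depth_1 = 5; height_1 = 6; pos_x_2 = 8; pos_y_2 = 9; pos_z_2 = 7; height_2 = 3; pos_x_3 = 15; pos_y_3 = 5; pos_z_3 = 13; height_3 = 6; pos_x_4 = 11; pos_y_4 = 4; pos_z_4 = 1; width_4 = 3; depth_4 = 7; pos_x_5 = 14; pos_y_5 = 5; pos_z_5 = 1; width_5 = 5; height_5 = 8; pos_x_6 = 11; pos_y_6 = 8; pos_z_6 = 5; height_6 = 5; pos_x_7 = 15; pos_y_7 = 5; pos_z_7 = 8; height_7 = 7; pos_x_8 = 4; pos_y_8 = 5; pos_z_8 = 12; width_8 = 7; depth_8 = 6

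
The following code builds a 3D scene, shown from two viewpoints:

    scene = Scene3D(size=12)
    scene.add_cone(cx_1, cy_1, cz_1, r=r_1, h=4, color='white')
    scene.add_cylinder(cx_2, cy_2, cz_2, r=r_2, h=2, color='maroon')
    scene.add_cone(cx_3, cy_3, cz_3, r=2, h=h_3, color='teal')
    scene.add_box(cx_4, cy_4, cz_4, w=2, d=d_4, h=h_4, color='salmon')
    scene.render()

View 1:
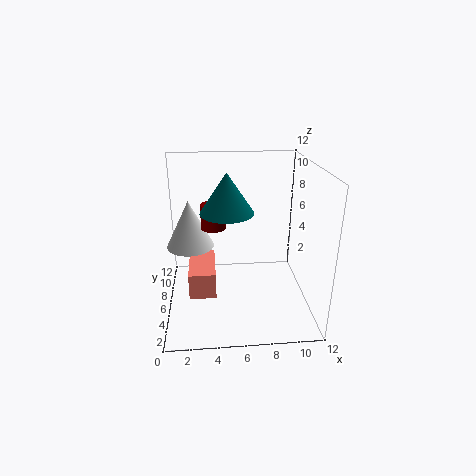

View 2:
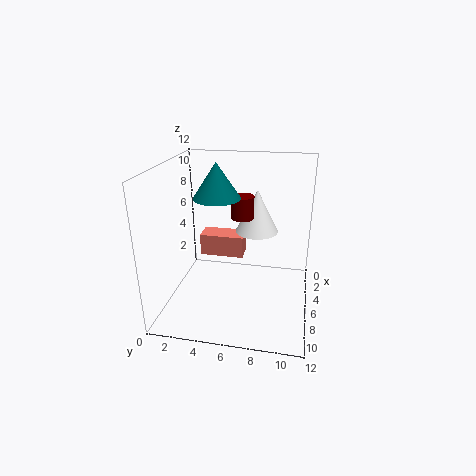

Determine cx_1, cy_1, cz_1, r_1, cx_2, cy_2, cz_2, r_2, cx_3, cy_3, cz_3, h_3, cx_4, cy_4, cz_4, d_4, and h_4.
cx_1 = 2, cy_1 = 7, cz_1 = 5, r_1 = 2, cx_2 = 4, cy_2 = 6, cz_2 = 7, r_2 = 1, cx_3 = 5, cy_3 = 4, cz_3 = 9, h_3 = 3, cx_4 = 2, cy_4 = 2, cz_4 = 3, d_4 = 4, h_4 = 2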